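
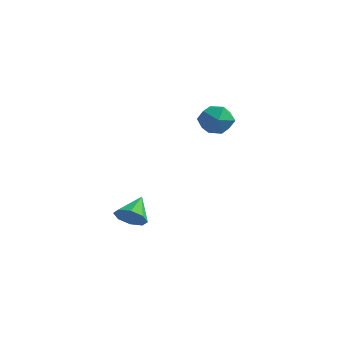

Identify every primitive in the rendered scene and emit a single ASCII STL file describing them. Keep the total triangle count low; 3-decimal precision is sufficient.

solid 
facet normal -0.098 0.953 -0.287
outer loop
vertex 0.07 4.301 1.557
vertex -0.777 4.317 1.9
vertex -0.066 4.549 2.427
endloop
endfacet
facet normal 0.583 0.801 -0.137
outer loop
vertex 0.07 4.301 1.557
vertex -0.066 4.549 2.427
vertex 0.635 4.002 2.212
endloop
endfacet
facet normal 0.787 0.262 -0.559
outer loop
vertex 0.07 4.301 1.557
vertex 0.635 4.002 2.212
vertex 0.357 3.432 1.553
endloop
endfacet
facet normal 0.232 0.081 -0.969
outer loop
vertex 0.07 4.301 1.557
vertex 0.357 3.432 1.553
vertex -0.516 3.627 1.36
endloop
endfacet
facet normal -0.315 0.508 -0.802
outer loop
vertex 0.07 4.301 1.557
vertex -0.516 3.627 1.36
vertex -0.777 4.317 1.9
endloop
endfacet
facet normal 0.614 0.575 0.540
outer loop
vertex 0.635 4.002 2.212
vertex -0.066 4.549 2.427
vertex 0.136 3.833 2.96
endloop
endfacet
facet normal -0.488 0.821 0.296
outer loop
vertex -0.066 4.549 2.427
vertex -0.777 4.317 1.9
vertex -0.737 4.028 2.767
endloop
endfacet
facet normal -0.838 0.102 -0.536
outer loop
vertex -0.777 4.317 1.9
vertex -0.516 3.627 1.36
vertex -1.015 3.458 2.108
endloop
endfacet
facet normal 0.047 -0.588 -0.808
outer loop
vertex -0.516 3.627 1.36
vertex 0.357 3.432 1.553
vertex -0.314 2.911 1.893
endloop
endfacet
facet normal 0.944 -0.296 -0.142
outer loop
vertex 0.357 3.432 1.553
vertex 0.635 4.002 2.212
vertex 0.397 3.143 2.42
endloop
endfacet
facet normal -0.232 -0.081 0.969
outer loop
vertex -0.45 3.159 2.763
vertex 0.136 3.833 2.96
vertex -0.737 4.028 2.767
endloop
endfacet
facet normal -0.787 -0.262 0.559
outer loop
vertex -0.45 3.159 2.763
vertex -0.737 4.028 2.767
vertex -1.015 3.458 2.108
endloop
endfacet
facet normal -0.583 -0.801 0.137
outer loop
vertex -0.45 3.159 2.763
vertex -1.015 3.458 2.108
vertex -0.314 2.911 1.893
endloop
endfacet
facet normal 0.098 -0.953 0.287
outer loop
vertex -0.45 3.159 2.763
vertex -0.314 2.911 1.893
vertex 0.397 3.143 2.42
endloop
endfacet
facet normal 0.315 -0.508 0.802
outer loop
vertex -0.45 3.159 2.763
vertex 0.397 3.143 2.42
vertex 0.136 3.833 2.96
endloop
endfacet
facet normal -0.047 0.588 0.808
outer loop
vertex -0.737 4.028 2.767
vertex 0.136 3.833 2.96
vertex -0.066 4.549 2.427
endloop
endfacet
facet normal -0.944 0.296 0.142
outer loop
vertex -1.015 3.458 2.108
vertex -0.737 4.028 2.767
vertex -0.777 4.317 1.9
endloop
endfacet
facet normal -0.614 -0.575 -0.540
outer loop
vertex -0.314 2.911 1.893
vertex -1.015 3.458 2.108
vertex -0.516 3.627 1.36
endloop
endfacet
facet normal 0.488 -0.821 -0.296
outer loop
vertex 0.397 3.143 2.42
vertex -0.314 2.911 1.893
vertex 0.357 3.432 1.553
endloop
endfacet
facet normal 0.838 -0.102 0.536
outer loop
vertex 0.136 3.833 2.96
vertex 0.397 3.143 2.42
vertex 0.635 4.002 2.212
endloop
endfacet
facet normal 0.198 -0.784 -0.588
outer loop
vertex -2.29 1.323 -3.366
vertex -3.03 1.363 -3.668
vertex -2.322 1.685 -3.859
endloop
endfacet
facet normal 0.777 0.530 0.339
outer loop
vertex -2.29 1.323 -3.366
vertex -2.322 1.685 -3.859
vertex -3.31 2.477 -2.832
endloop
endfacet
facet normal 0.197 -0.783 -0.589
outer loop
vertex -2.322 1.685 -3.859
vertex -3.03 1.363 -3.668
vertex -2.769 1.859 -4.24
endloop
endfacet
facet normal 0.490 0.852 -0.186
outer loop
vertex -2.322 1.685 -3.859
vertex -2.769 1.859 -4.24
vertex -3.31 2.477 -2.832
endloop
endfacet
facet normal 0.198 -0.783 -0.589
outer loop
vertex -2.769 1.859 -4.24
vertex -3.03 1.363 -3.668
vertex -3.369 1.742 -4.286
endloop
endfacet
facet normal -0.139 0.886 -0.442
outer loop
vertex -2.769 1.859 -4.24
vertex -3.369 1.742 -4.286
vertex -3.31 2.477 -2.832
endloop
endfacet
facet normal 0.198 -0.783 -0.589
outer loop
vertex -3.369 1.742 -4.286
vertex -3.03 1.363 -3.668
vertex -3.769 1.403 -3.97
endloop
endfacet
facet normal -0.740 0.612 -0.279
outer loop
vertex -3.369 1.742 -4.286
vertex -3.769 1.403 -3.97
vertex -3.31 2.477 -2.832
endloop
endfacet
facet normal 0.198 -0.785 -0.587
outer loop
vertex -3.769 1.403 -3.97
vertex -3.03 1.363 -3.668
vertex -3.737 1.042 -3.477
endloop
endfacet
facet normal -0.960 0.194 0.204
outer loop
vertex -3.769 1.403 -3.97
vertex -3.737 1.042 -3.477
vertex -3.31 2.477 -2.832
endloop
endfacet
facet normal 0.197 -0.784 -0.589
outer loop
vertex -3.737 1.042 -3.477
vertex -3.03 1.363 -3.668
vertex -3.29 0.868 -3.096
endloop
endfacet
facet normal -0.672 -0.128 0.730
outer loop
vertex -3.737 1.042 -3.477
vertex -3.29 0.868 -3.096
vertex -3.31 2.477 -2.832
endloop
endfacet
facet normal 0.198 -0.784 -0.588
outer loop
vertex -3.29 0.868 -3.096
vertex -3.03 1.363 -3.668
vertex -2.69 0.985 -3.05
endloop
endfacet
facet normal -0.044 -0.162 0.986
outer loop
vertex -3.29 0.868 -3.096
vertex -2.69 0.985 -3.05
vertex -3.31 2.477 -2.832
endloop
endfacet
facet normal 0.198 -0.784 -0.588
outer loop
vertex -2.69 0.985 -3.05
vertex -3.03 1.363 -3.668
vertex -2.29 1.323 -3.366
endloop
endfacet
facet normal 0.557 0.111 0.823
outer loop
vertex -2.69 0.985 -3.05
vertex -2.29 1.323 -3.366
vertex -3.31 2.477 -2.832
endloop
endfacet

endsolid


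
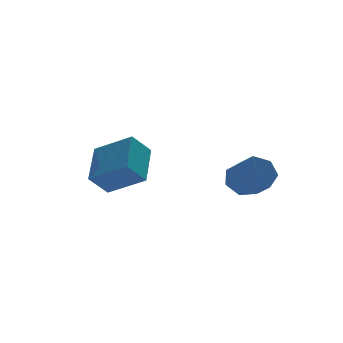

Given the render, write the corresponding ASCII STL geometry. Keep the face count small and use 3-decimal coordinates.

solid 
facet normal 0.011 0.838 -0.546
outer loop
vertex 3.355 -2.198 -1.462
vertex 3.027 -1.761 -0.798
vertex 3.853 -1.899 -0.993
endloop
endfacet
facet normal 0.745 -0.371 -0.555
outer loop
vertex 3.355 -2.198 -1.462
vertex 3.853 -1.899 -0.993
vertex 3.342 -3.296 -0.746
endloop
endfacet
facet normal 0.745 -0.371 -0.555
outer loop
vertex 3.342 -3.296 -0.746
vertex 3.853 -1.899 -0.993
vertex 3.84 -2.996 -0.278
endloop
endfacet
facet normal -0.009 -0.837 0.547
outer loop
vertex 3.342 -3.296 -0.746
vertex 3.84 -2.996 -0.278
vertex 3.013 -2.859 -0.082
endloop
endfacet
facet normal 0.011 0.838 -0.546
outer loop
vertex 3.853 -1.899 -0.993
vertex 3.027 -1.761 -0.798
vertex 3.728 -1.496 -0.377
endloop
endfacet
facet normal 0.986 0.083 0.146
outer loop
vertex 3.853 -1.899 -0.993
vertex 3.728 -1.496 -0.377
vertex 3.84 -2.996 -0.278
endloop
endfacet
facet normal 0.986 0.083 0.146
outer loop
vertex 3.84 -2.996 -0.278
vertex 3.728 -1.496 -0.377
vertex 3.715 -2.593 0.338
endloop
endfacet
facet normal -0.009 -0.838 0.546
outer loop
vertex 3.84 -2.996 -0.278
vertex 3.715 -2.593 0.338
vertex 3.013 -2.859 -0.082
endloop
endfacet
facet normal 0.011 0.838 -0.545
outer loop
vertex 3.728 -1.496 -0.377
vertex 3.027 -1.761 -0.798
vertex 3.075 -1.293 -0.078
endloop
endfacet
facet normal 0.484 0.474 0.736
outer loop
vertex 3.728 -1.496 -0.377
vertex 3.075 -1.293 -0.078
vertex 3.715 -2.593 0.338
endloop
endfacet
facet normal 0.484 0.474 0.736
outer loop
vertex 3.715 -2.593 0.338
vertex 3.075 -1.293 -0.078
vertex 3.062 -2.39 0.637
endloop
endfacet
facet normal -0.010 -0.837 0.547
outer loop
vertex 3.715 -2.593 0.338
vertex 3.062 -2.39 0.637
vertex 3.013 -2.859 -0.082
endloop
endfacet
facet normal 0.010 0.838 -0.545
outer loop
vertex 3.075 -1.293 -0.078
vertex 3.027 -1.761 -0.798
vertex 2.386 -1.443 -0.321
endloop
endfacet
facet normal -0.383 0.508 0.772
outer loop
vertex 3.075 -1.293 -0.078
vertex 2.386 -1.443 -0.321
vertex 3.062 -2.39 0.637
endloop
endfacet
facet normal -0.382 0.508 0.772
outer loop
vertex 3.062 -2.39 0.637
vertex 2.386 -1.443 -0.321
vertex 2.373 -2.54 0.395
endloop
endfacet
facet normal -0.010 -0.837 0.547
outer loop
vertex 3.062 -2.39 0.637
vertex 2.373 -2.54 0.395
vertex 3.013 -2.859 -0.082
endloop
endfacet
facet normal 0.010 0.838 -0.545
outer loop
vertex 2.386 -1.443 -0.321
vertex 3.027 -1.761 -0.798
vertex 2.179 -1.832 -0.923
endloop
endfacet
facet normal -0.961 0.160 0.227
outer loop
vertex 2.386 -1.443 -0.321
vertex 2.179 -1.832 -0.923
vertex 2.373 -2.54 0.395
endloop
endfacet
facet normal -0.960 0.161 0.228
outer loop
vertex 2.373 -2.54 0.395
vertex 2.179 -1.832 -0.923
vertex 2.165 -2.93 -0.207
endloop
endfacet
facet normal -0.010 -0.838 0.546
outer loop
vertex 2.373 -2.54 0.395
vertex 2.165 -2.93 -0.207
vertex 3.013 -2.859 -0.082
endloop
endfacet
facet normal 0.011 0.837 -0.547
outer loop
vertex 2.179 -1.832 -0.923
vertex 3.027 -1.761 -0.798
vertex 2.61 -2.169 -1.43
endloop
endfacet
facet normal -0.816 -0.308 -0.489
outer loop
vertex 2.179 -1.832 -0.923
vertex 2.61 -2.169 -1.43
vertex 2.165 -2.93 -0.207
endloop
endfacet
facet normal -0.816 -0.309 -0.489
outer loop
vertex 2.165 -2.93 -0.207
vertex 2.61 -2.169 -1.43
vertex 2.597 -3.266 -0.715
endloop
endfacet
facet normal -0.010 -0.838 0.546
outer loop
vertex 2.165 -2.93 -0.207
vertex 2.597 -3.266 -0.715
vertex 3.013 -2.859 -0.082
endloop
endfacet
facet normal 0.009 0.837 -0.547
outer loop
vertex 2.61 -2.169 -1.43
vertex 3.027 -1.761 -0.798
vertex 3.355 -2.198 -1.462
endloop
endfacet
facet normal -0.057 -0.545 -0.837
outer loop
vertex 2.61 -2.169 -1.43
vertex 3.355 -2.198 -1.462
vertex 2.597 -3.266 -0.715
endloop
endfacet
facet normal -0.057 -0.545 -0.837
outer loop
vertex 2.597 -3.266 -0.715
vertex 3.355 -2.198 -1.462
vertex 3.342 -3.296 -0.746
endloop
endfacet
facet normal -0.011 -0.838 0.546
outer loop
vertex 2.597 -3.266 -0.715
vertex 3.342 -3.296 -0.746
vertex 3.013 -2.859 -0.082
endloop
endfacet
facet normal -0.687 -0.090 0.721
outer loop
vertex -1.518 -0.864 0.252
vertex -0.668 0.633 1.25
vertex -2.617 0.356 -0.643
endloop
endfacet
facet normal -0.427 -0.753 -0.501
outer loop
vertex -1.772 0.467 -1.53
vertex -1.518 -0.864 0.252
vertex -2.617 0.356 -0.643
endloop
endfacet
facet normal -0.687 -0.090 0.721
outer loop
vertex -2.617 0.356 -0.643
vertex -0.668 0.633 1.25
vertex -1.767 1.853 0.355
endloop
endfacet
facet normal -0.588 0.653 -0.478
outer loop
vertex -1.767 1.853 0.355
vertex -1.772 0.467 -1.53
vertex -2.617 0.356 -0.643
endloop
endfacet
facet normal 0.588 -0.653 0.478
outer loop
vertex -1.518 -0.864 0.252
vertex 0.177 0.744 0.363
vertex -0.668 0.633 1.25
endloop
endfacet
facet normal -0.427 -0.753 -0.501
outer loop
vertex -0.673 -0.753 -0.635
vertex -1.518 -0.864 0.252
vertex -1.772 0.467 -1.53
endloop
endfacet
facet normal 0.588 -0.653 0.478
outer loop
vertex -0.673 -0.753 -0.635
vertex 0.177 0.744 0.363
vertex -1.518 -0.864 0.252
endloop
endfacet
facet normal 0.427 0.753 0.501
outer loop
vertex -0.668 0.633 1.25
vertex 0.177 0.744 0.363
vertex -1.767 1.853 0.355
endloop
endfacet
facet normal -0.588 0.653 -0.478
outer loop
vertex -0.922 1.964 -0.532
vertex -1.772 0.467 -1.53
vertex -1.767 1.853 0.355
endloop
endfacet
facet normal 0.427 0.753 0.501
outer loop
vertex -1.767 1.853 0.355
vertex 0.177 0.744 0.363
vertex -0.922 1.964 -0.532
endloop
endfacet
facet normal 0.687 0.090 -0.721
outer loop
vertex -0.922 1.964 -0.532
vertex -0.673 -0.753 -0.635
vertex -1.772 0.467 -1.53
endloop
endfacet
facet normal 0.687 0.090 -0.721
outer loop
vertex 0.177 0.744 0.363
vertex -0.673 -0.753 -0.635
vertex -0.922 1.964 -0.532
endloop
endfacet

endsolid


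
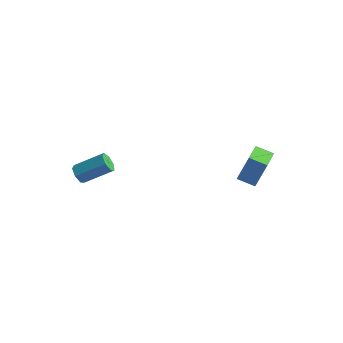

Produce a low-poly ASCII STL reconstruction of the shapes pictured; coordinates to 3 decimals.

solid 
facet normal -0.915 -0.247 0.318
outer loop
vertex 3.009 2.724 1.179
vertex 2.389 4.468 0.751
vertex 2.587 2.169 -0.469
endloop
endfacet
facet normal 0.327 -0.918 0.225
outer loop
vertex 3.631 2.452 -0.831
vertex 3.009 2.724 1.179
vertex 2.587 2.169 -0.469
endloop
endfacet
facet normal -0.916 -0.247 0.317
outer loop
vertex 2.587 2.169 -0.469
vertex 2.389 4.468 0.751
vertex 1.967 3.914 -0.898
endloop
endfacet
facet normal -0.235 -0.310 -0.921
outer loop
vertex 1.967 3.914 -0.898
vertex 3.631 2.452 -0.831
vertex 2.587 2.169 -0.469
endloop
endfacet
facet normal 0.235 0.310 0.921
outer loop
vertex 3.009 2.724 1.179
vertex 3.433 4.751 0.389
vertex 2.389 4.468 0.751
endloop
endfacet
facet normal 0.326 -0.918 0.225
outer loop
vertex 4.053 3.006 0.818
vertex 3.009 2.724 1.179
vertex 3.631 2.452 -0.831
endloop
endfacet
facet normal 0.235 0.310 0.921
outer loop
vertex 4.053 3.006 0.818
vertex 3.433 4.751 0.389
vertex 3.009 2.724 1.179
endloop
endfacet
facet normal -0.327 0.918 -0.225
outer loop
vertex 2.389 4.468 0.751
vertex 3.433 4.751 0.389
vertex 1.967 3.914 -0.898
endloop
endfacet
facet normal -0.235 -0.310 -0.921
outer loop
vertex 3.011 4.196 -1.259
vertex 3.631 2.452 -0.831
vertex 1.967 3.914 -0.898
endloop
endfacet
facet normal -0.326 0.918 -0.226
outer loop
vertex 1.967 3.914 -0.898
vertex 3.433 4.751 0.389
vertex 3.011 4.196 -1.259
endloop
endfacet
facet normal 0.915 0.248 -0.317
outer loop
vertex 3.011 4.196 -1.259
vertex 4.053 3.006 0.818
vertex 3.631 2.452 -0.831
endloop
endfacet
facet normal 0.915 0.247 -0.318
outer loop
vertex 3.433 4.751 0.389
vertex 4.053 3.006 0.818
vertex 3.011 4.196 -1.259
endloop
endfacet
facet normal -0.686 -0.526 -0.502
outer loop
vertex -3.348 -4.514 1.099
vertex -3.811 -4.078 1.275
vertex -3.424 -4.073 0.741
endloop
endfacet
facet normal 0.716 -0.362 -0.597
outer loop
vertex -3.348 -4.514 1.099
vertex -3.424 -4.073 0.741
vertex -2.025 -3.497 2.069
endloop
endfacet
facet normal 0.716 -0.362 -0.597
outer loop
vertex -2.025 -3.497 2.069
vertex -3.424 -4.073 0.741
vertex -2.101 -3.057 1.711
endloop
endfacet
facet normal 0.685 0.527 0.503
outer loop
vertex -2.025 -3.497 2.069
vertex -2.101 -3.057 1.711
vertex -2.489 -3.062 2.245
endloop
endfacet
facet normal -0.686 -0.527 -0.502
outer loop
vertex -3.424 -4.073 0.741
vertex -3.811 -4.078 1.275
vertex -3.792 -3.636 0.785
endloop
endfacet
facet normal 0.343 0.375 -0.861
outer loop
vertex -3.424 -4.073 0.741
vertex -3.792 -3.636 0.785
vertex -2.101 -3.057 1.711
endloop
endfacet
facet normal 0.343 0.375 -0.861
outer loop
vertex -2.101 -3.057 1.711
vertex -3.792 -3.636 0.785
vertex -2.469 -2.62 1.755
endloop
endfacet
facet normal 0.685 0.527 0.503
outer loop
vertex -2.101 -3.057 1.711
vertex -2.469 -2.62 1.755
vertex -2.489 -3.062 2.245
endloop
endfacet
facet normal -0.686 -0.527 -0.502
outer loop
vertex -3.792 -3.636 0.785
vertex -3.811 -4.078 1.275
vertex -4.174 -3.532 1.198
endloop
endfacet
facet normal -0.289 0.831 -0.476
outer loop
vertex -3.792 -3.636 0.785
vertex -4.174 -3.532 1.198
vertex -2.469 -2.62 1.755
endloop
endfacet
facet normal -0.288 0.830 -0.477
outer loop
vertex -2.469 -2.62 1.755
vertex -4.174 -3.532 1.198
vertex -2.852 -2.516 2.168
endloop
endfacet
facet normal 0.685 0.527 0.503
outer loop
vertex -2.469 -2.62 1.755
vertex -2.852 -2.516 2.168
vertex -2.489 -3.062 2.245
endloop
endfacet
facet normal -0.685 -0.527 -0.503
outer loop
vertex -4.174 -3.532 1.198
vertex -3.811 -4.078 1.275
vertex -4.284 -3.839 1.669
endloop
endfacet
facet normal -0.703 0.660 0.266
outer loop
vertex -4.174 -3.532 1.198
vertex -4.284 -3.839 1.669
vertex -2.852 -2.516 2.168
endloop
endfacet
facet normal -0.703 0.660 0.267
outer loop
vertex -2.852 -2.516 2.168
vertex -4.284 -3.839 1.669
vertex -2.961 -2.823 2.639
endloop
endfacet
facet normal 0.686 0.527 0.502
outer loop
vertex -2.852 -2.516 2.168
vertex -2.961 -2.823 2.639
vertex -2.489 -3.062 2.245
endloop
endfacet
facet normal -0.685 -0.526 -0.504
outer loop
vertex -4.284 -3.839 1.669
vertex -3.811 -4.078 1.275
vertex -4.038 -4.326 1.843
endloop
endfacet
facet normal -0.587 -0.008 0.809
outer loop
vertex -4.284 -3.839 1.669
vertex -4.038 -4.326 1.843
vertex -2.961 -2.823 2.639
endloop
endfacet
facet normal -0.587 -0.008 0.809
outer loop
vertex -2.961 -2.823 2.639
vertex -4.038 -4.326 1.843
vertex -2.715 -3.31 2.813
endloop
endfacet
facet normal 0.686 0.526 0.503
outer loop
vertex -2.961 -2.823 2.639
vertex -2.715 -3.31 2.813
vertex -2.489 -3.062 2.245
endloop
endfacet
facet normal -0.685 -0.526 -0.504
outer loop
vertex -4.038 -4.326 1.843
vertex -3.811 -4.078 1.275
vertex -3.621 -4.626 1.589
endloop
endfacet
facet normal -0.030 -0.670 0.742
outer loop
vertex -4.038 -4.326 1.843
vertex -3.621 -4.626 1.589
vertex -2.715 -3.31 2.813
endloop
endfacet
facet normal -0.031 -0.669 0.742
outer loop
vertex -2.715 -3.31 2.813
vertex -3.621 -4.626 1.589
vertex -2.298 -3.61 2.56
endloop
endfacet
facet normal 0.685 0.528 0.503
outer loop
vertex -2.715 -3.31 2.813
vertex -2.298 -3.61 2.56
vertex -2.489 -3.062 2.245
endloop
endfacet
facet normal -0.686 -0.526 -0.503
outer loop
vertex -3.621 -4.626 1.589
vertex -3.811 -4.078 1.275
vertex -3.348 -4.514 1.099
endloop
endfacet
facet normal 0.549 -0.827 0.117
outer loop
vertex -3.621 -4.626 1.589
vertex -3.348 -4.514 1.099
vertex -2.298 -3.61 2.56
endloop
endfacet
facet normal 0.551 -0.827 0.116
outer loop
vertex -2.298 -3.61 2.56
vertex -3.348 -4.514 1.099
vertex -2.025 -3.497 2.069
endloop
endfacet
facet normal 0.685 0.528 0.502
outer loop
vertex -2.298 -3.61 2.56
vertex -2.025 -3.497 2.069
vertex -2.489 -3.062 2.245
endloop
endfacet

endsolid


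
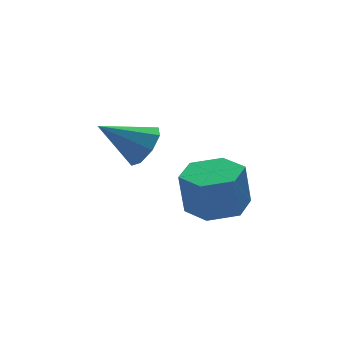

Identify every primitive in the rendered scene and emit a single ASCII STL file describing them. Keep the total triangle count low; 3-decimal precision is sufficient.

solid 
facet normal 0.125 -0.021 -0.992
outer loop
vertex 0.776 1.569 -3.583
vertex 0.039 0.783 -3.659
vertex -0.267 1.817 -3.72
endloop
endfacet
facet normal 0.230 0.973 0.008
outer loop
vertex 0.776 1.569 -3.583
vertex -0.267 1.817 -3.72
vertex 0.577 1.603 -2.006
endloop
endfacet
facet normal 0.231 0.973 0.008
outer loop
vertex 0.577 1.603 -2.006
vertex -0.267 1.817 -3.72
vertex -0.465 1.851 -2.142
endloop
endfacet
facet normal -0.124 0.022 0.992
outer loop
vertex 0.577 1.603 -2.006
vertex -0.465 1.851 -2.142
vertex -0.159 0.817 -2.081
endloop
endfacet
facet normal 0.124 -0.022 -0.992
outer loop
vertex -0.267 1.817 -3.72
vertex 0.039 0.783 -3.659
vertex -1.003 1.031 -3.795
endloop
endfacet
facet normal -0.721 0.685 -0.105
outer loop
vertex -0.267 1.817 -3.72
vertex -1.003 1.031 -3.795
vertex -0.465 1.851 -2.142
endloop
endfacet
facet normal -0.721 0.685 -0.105
outer loop
vertex -0.465 1.851 -2.142
vertex -1.003 1.031 -3.795
vertex -1.201 1.065 -2.218
endloop
endfacet
facet normal -0.125 0.021 0.992
outer loop
vertex -0.465 1.851 -2.142
vertex -1.201 1.065 -2.218
vertex -0.159 0.817 -2.081
endloop
endfacet
facet normal 0.124 -0.022 -0.992
outer loop
vertex -1.003 1.031 -3.795
vertex 0.039 0.783 -3.659
vertex -0.697 -0.003 -3.734
endloop
endfacet
facet normal -0.951 -0.288 -0.113
outer loop
vertex -1.003 1.031 -3.795
vertex -0.697 -0.003 -3.734
vertex -1.201 1.065 -2.218
endloop
endfacet
facet normal -0.951 -0.287 -0.114
outer loop
vertex -1.201 1.065 -2.218
vertex -0.697 -0.003 -3.734
vertex -0.896 0.031 -2.157
endloop
endfacet
facet normal -0.125 0.022 0.992
outer loop
vertex -1.201 1.065 -2.218
vertex -0.896 0.031 -2.157
vertex -0.159 0.817 -2.081
endloop
endfacet
facet normal 0.124 -0.022 -0.992
outer loop
vertex -0.697 -0.003 -3.734
vertex 0.039 0.783 -3.659
vertex 0.345 -0.251 -3.598
endloop
endfacet
facet normal -0.231 -0.973 -0.008
outer loop
vertex -0.697 -0.003 -3.734
vertex 0.345 -0.251 -3.598
vertex -0.896 0.031 -2.157
endloop
endfacet
facet normal -0.230 -0.973 -0.008
outer loop
vertex -0.896 0.031 -2.157
vertex 0.345 -0.251 -3.598
vertex 0.147 -0.217 -2.02
endloop
endfacet
facet normal -0.125 0.021 0.992
outer loop
vertex -0.896 0.031 -2.157
vertex 0.147 -0.217 -2.02
vertex -0.159 0.817 -2.081
endloop
endfacet
facet normal 0.125 -0.021 -0.992
outer loop
vertex 0.345 -0.251 -3.598
vertex 0.039 0.783 -3.659
vertex 1.081 0.535 -3.522
endloop
endfacet
facet normal 0.721 -0.685 0.105
outer loop
vertex 0.345 -0.251 -3.598
vertex 1.081 0.535 -3.522
vertex 0.147 -0.217 -2.02
endloop
endfacet
facet normal 0.721 -0.685 0.105
outer loop
vertex 0.147 -0.217 -2.02
vertex 1.081 0.535 -3.522
vertex 0.883 0.569 -1.945
endloop
endfacet
facet normal -0.124 0.022 0.992
outer loop
vertex 0.147 -0.217 -2.02
vertex 0.883 0.569 -1.945
vertex -0.159 0.817 -2.081
endloop
endfacet
facet normal 0.125 -0.022 -0.992
outer loop
vertex 1.081 0.535 -3.522
vertex 0.039 0.783 -3.659
vertex 0.776 1.569 -3.583
endloop
endfacet
facet normal 0.951 0.287 0.113
outer loop
vertex 1.081 0.535 -3.522
vertex 0.776 1.569 -3.583
vertex 0.883 0.569 -1.945
endloop
endfacet
facet normal 0.951 0.288 0.114
outer loop
vertex 0.883 0.569 -1.945
vertex 0.776 1.569 -3.583
vertex 0.577 1.603 -2.006
endloop
endfacet
facet normal -0.124 0.022 0.992
outer loop
vertex 0.883 0.569 -1.945
vertex 0.577 1.603 -2.006
vertex -0.159 0.817 -2.081
endloop
endfacet
facet normal 0.790 -0.259 -0.556
outer loop
vertex -2.459 -0.475 0.69
vertex -2.759 -0.03 0.057
vertex -2.256 0.127 0.698
endloop
endfacet
facet normal 0.153 -0.065 0.986
outer loop
vertex -2.459 -0.475 0.69
vertex -2.256 0.127 0.698
vertex -4.101 0.41 1.003
endloop
endfacet
facet normal 0.790 -0.259 -0.556
outer loop
vertex -2.256 0.127 0.698
vertex -2.759 -0.03 0.057
vertex -2.347 0.637 0.331
endloop
endfacet
facet normal 0.219 0.595 0.773
outer loop
vertex -2.256 0.127 0.698
vertex -2.347 0.637 0.331
vertex -4.101 0.41 1.003
endloop
endfacet
facet normal 0.789 -0.258 -0.557
outer loop
vertex -2.347 0.637 0.331
vertex -2.759 -0.03 0.057
vertex -2.68 0.757 -0.196
endloop
endfacet
facet normal -0.033 0.970 0.242
outer loop
vertex -2.347 0.637 0.331
vertex -2.68 0.757 -0.196
vertex -4.101 0.41 1.003
endloop
endfacet
facet normal 0.790 -0.258 -0.556
outer loop
vertex -2.68 0.757 -0.196
vertex -2.759 -0.03 0.057
vertex -3.059 0.416 -0.576
endloop
endfacet
facet normal -0.456 0.839 -0.298
outer loop
vertex -2.68 0.757 -0.196
vertex -3.059 0.416 -0.576
vertex -4.101 0.41 1.003
endloop
endfacet
facet normal 0.789 -0.259 -0.557
outer loop
vertex -3.059 0.416 -0.576
vertex -2.759 -0.03 0.057
vertex -3.262 -0.186 -0.584
endloop
endfacet
facet normal -0.802 0.278 -0.528
outer loop
vertex -3.059 0.416 -0.576
vertex -3.262 -0.186 -0.584
vertex -4.101 0.41 1.003
endloop
endfacet
facet normal 0.790 -0.258 -0.557
outer loop
vertex -3.262 -0.186 -0.584
vertex -2.759 -0.03 0.057
vertex -3.17 -0.696 -0.217
endloop
endfacet
facet normal -0.868 -0.383 -0.315
outer loop
vertex -3.262 -0.186 -0.584
vertex -3.17 -0.696 -0.217
vertex -4.101 0.41 1.003
endloop
endfacet
facet normal 0.790 -0.258 -0.557
outer loop
vertex -3.17 -0.696 -0.217
vertex -2.759 -0.03 0.057
vertex -2.837 -0.816 0.311
endloop
endfacet
facet normal -0.616 -0.757 0.216
outer loop
vertex -3.17 -0.696 -0.217
vertex -2.837 -0.816 0.311
vertex -4.101 0.41 1.003
endloop
endfacet
facet normal 0.790 -0.258 -0.556
outer loop
vertex -2.837 -0.816 0.311
vertex -2.759 -0.03 0.057
vertex -2.459 -0.475 0.69
endloop
endfacet
facet normal -0.193 -0.626 0.756
outer loop
vertex -2.837 -0.816 0.311
vertex -2.459 -0.475 0.69
vertex -4.101 0.41 1.003
endloop
endfacet

endsolid


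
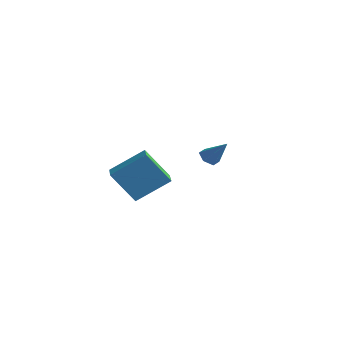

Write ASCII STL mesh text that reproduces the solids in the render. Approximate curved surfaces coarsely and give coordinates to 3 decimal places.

solid 
facet normal -0.718 0.679 -0.150
outer loop
vertex -5.039 -1.401 -3.573
vertex -3.957 0.019 -2.322
vertex -4.011 -0.688 -5.272
endloop
endfacet
facet normal -0.496 -0.652 -0.574
outer loop
vertex -2.983 -1.659 -5.058
vertex -5.039 -1.401 -3.573
vertex -4.011 -0.688 -5.272
endloop
endfacet
facet normal -0.719 0.679 -0.150
outer loop
vertex -4.011 -0.688 -5.272
vertex -3.957 0.019 -2.322
vertex -2.929 0.733 -4.021
endloop
endfacet
facet normal 0.487 0.338 -0.805
outer loop
vertex -2.929 0.733 -4.021
vertex -2.983 -1.659 -5.058
vertex -4.011 -0.688 -5.272
endloop
endfacet
facet normal -0.487 -0.338 0.805
outer loop
vertex -5.039 -1.401 -3.573
vertex -2.929 -0.952 -2.108
vertex -3.957 0.019 -2.322
endloop
endfacet
facet normal -0.496 -0.651 -0.574
outer loop
vertex -4.011 -2.373 -3.359
vertex -5.039 -1.401 -3.573
vertex -2.983 -1.659 -5.058
endloop
endfacet
facet normal -0.487 -0.338 0.805
outer loop
vertex -4.011 -2.373 -3.359
vertex -2.929 -0.952 -2.108
vertex -5.039 -1.401 -3.573
endloop
endfacet
facet normal 0.496 0.652 0.574
outer loop
vertex -3.957 0.019 -2.322
vertex -2.929 -0.952 -2.108
vertex -2.929 0.733 -4.021
endloop
endfacet
facet normal 0.487 0.338 -0.805
outer loop
vertex -1.901 -0.239 -3.807
vertex -2.983 -1.659 -5.058
vertex -2.929 0.733 -4.021
endloop
endfacet
facet normal 0.496 0.651 0.574
outer loop
vertex -2.929 0.733 -4.021
vertex -2.929 -0.952 -2.108
vertex -1.901 -0.239 -3.807
endloop
endfacet
facet normal 0.719 -0.679 0.149
outer loop
vertex -1.901 -0.239 -3.807
vertex -4.011 -2.373 -3.359
vertex -2.983 -1.659 -5.058
endloop
endfacet
facet normal 0.719 -0.679 0.150
outer loop
vertex -2.929 -0.952 -2.108
vertex -4.011 -2.373 -3.359
vertex -1.901 -0.239 -3.807
endloop
endfacet
facet normal -0.667 -0.114 -0.737
outer loop
vertex 2.394 -1.553 -0.904
vertex 2.107 -1.942 -0.584
vertex 1.971 -1.38 -0.548
endloop
endfacet
facet normal 0.360 0.933 -0.025
outer loop
vertex 2.394 -1.553 -0.904
vertex 1.971 -1.38 -0.548
vertex 3.073 -1.778 0.484
endloop
endfacet
facet normal -0.666 -0.114 -0.738
outer loop
vertex 1.971 -1.38 -0.548
vertex 2.107 -1.942 -0.584
vertex 1.683 -1.769 -0.228
endloop
endfacet
facet normal -0.308 0.730 0.610
outer loop
vertex 1.971 -1.38 -0.548
vertex 1.683 -1.769 -0.228
vertex 3.073 -1.778 0.484
endloop
endfacet
facet normal -0.666 -0.115 -0.737
outer loop
vertex 1.683 -1.769 -0.228
vertex 2.107 -1.942 -0.584
vertex 1.82 -2.332 -0.264
endloop
endfacet
facet normal -0.450 -0.166 0.877
outer loop
vertex 1.683 -1.769 -0.228
vertex 1.82 -2.332 -0.264
vertex 3.073 -1.778 0.484
endloop
endfacet
facet normal -0.667 -0.113 -0.736
outer loop
vertex 1.82 -2.332 -0.264
vertex 2.107 -1.942 -0.584
vertex 2.243 -2.505 -0.621
endloop
endfacet
facet normal 0.077 -0.858 0.507
outer loop
vertex 1.82 -2.332 -0.264
vertex 2.243 -2.505 -0.621
vertex 3.073 -1.778 0.484
endloop
endfacet
facet normal -0.668 -0.113 -0.736
outer loop
vertex 2.243 -2.505 -0.621
vertex 2.107 -1.942 -0.584
vertex 2.53 -2.116 -0.941
endloop
endfacet
facet normal 0.745 -0.655 -0.128
outer loop
vertex 2.243 -2.505 -0.621
vertex 2.53 -2.116 -0.941
vertex 3.073 -1.778 0.484
endloop
endfacet
facet normal -0.668 -0.113 -0.736
outer loop
vertex 2.53 -2.116 -0.941
vertex 2.107 -1.942 -0.584
vertex 2.394 -1.553 -0.904
endloop
endfacet
facet normal 0.887 0.240 -0.395
outer loop
vertex 2.53 -2.116 -0.941
vertex 2.394 -1.553 -0.904
vertex 3.073 -1.778 0.484
endloop
endfacet

endsolid


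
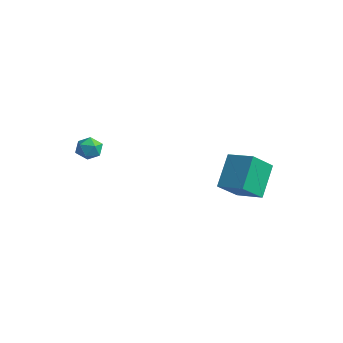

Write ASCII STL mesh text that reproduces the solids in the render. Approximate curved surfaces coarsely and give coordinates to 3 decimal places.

solid 
facet normal -0.950 -0.237 -0.204
outer loop
vertex 2.016 3.14 -0.839
vertex 1.912 4.513 -1.951
vertex 2.655 1.924 -2.4
endloop
endfacet
facet normal 0.059 -0.776 0.628
outer loop
vertex 4.108 2.287 -2.089
vertex 2.016 3.14 -0.839
vertex 2.655 1.924 -2.4
endloop
endfacet
facet normal -0.950 -0.237 -0.203
outer loop
vertex 2.655 1.924 -2.4
vertex 1.912 4.513 -1.951
vertex 2.55 3.296 -3.513
endloop
endfacet
facet normal 0.307 -0.585 -0.750
outer loop
vertex 2.55 3.296 -3.513
vertex 4.108 2.287 -2.089
vertex 2.655 1.924 -2.4
endloop
endfacet
facet normal -0.307 0.585 0.751
outer loop
vertex 2.016 3.14 -0.839
vertex 3.365 4.876 -1.64
vertex 1.912 4.513 -1.951
endloop
endfacet
facet normal 0.059 -0.776 0.628
outer loop
vertex 3.47 3.504 -0.527
vertex 2.016 3.14 -0.839
vertex 4.108 2.287 -2.089
endloop
endfacet
facet normal -0.308 0.585 0.750
outer loop
vertex 3.47 3.504 -0.527
vertex 3.365 4.876 -1.64
vertex 2.016 3.14 -0.839
endloop
endfacet
facet normal -0.059 0.776 -0.628
outer loop
vertex 1.912 4.513 -1.951
vertex 3.365 4.876 -1.64
vertex 2.55 3.296 -3.513
endloop
endfacet
facet normal 0.307 -0.585 -0.751
outer loop
vertex 4.004 3.66 -3.201
vertex 4.108 2.287 -2.089
vertex 2.55 3.296 -3.513
endloop
endfacet
facet normal -0.059 0.776 -0.628
outer loop
vertex 2.55 3.296 -3.513
vertex 3.365 4.876 -1.64
vertex 4.004 3.66 -3.201
endloop
endfacet
facet normal 0.950 0.237 0.204
outer loop
vertex 4.004 3.66 -3.201
vertex 3.47 3.504 -0.527
vertex 4.108 2.287 -2.089
endloop
endfacet
facet normal 0.950 0.238 0.204
outer loop
vertex 3.365 4.876 -1.64
vertex 3.47 3.504 -0.527
vertex 4.004 3.66 -3.201
endloop
endfacet
facet normal 0.495 0.398 0.773
outer loop
vertex -3.2 -0.562 -0.966
vertex -3.567 -1.036 -0.487
vertex -2.901 -1.25 -0.803
endloop
endfacet
facet normal 0.887 0.427 0.177
outer loop
vertex -3.2 -0.562 -0.966
vertex -2.901 -1.25 -0.803
vertex -2.885 -0.985 -1.523
endloop
endfacet
facet normal 0.519 0.796 -0.311
outer loop
vertex -3.2 -0.562 -0.966
vertex -2.885 -0.985 -1.523
vertex -3.541 -0.608 -1.652
endloop
endfacet
facet normal -0.099 0.995 -0.017
outer loop
vertex -3.2 -0.562 -0.966
vertex -3.541 -0.608 -1.652
vertex -3.963 -0.639 -1.011
endloop
endfacet
facet normal -0.114 0.748 0.653
outer loop
vertex -3.2 -0.562 -0.966
vertex -3.963 -0.639 -1.011
vertex -3.567 -1.036 -0.487
endloop
endfacet
facet normal 0.969 -0.238 -0.066
outer loop
vertex -2.885 -0.985 -1.523
vertex -2.901 -1.25 -0.803
vertex -3.057 -1.721 -1.389
endloop
endfacet
facet normal 0.334 -0.286 0.898
outer loop
vertex -2.901 -1.25 -0.803
vertex -3.567 -1.036 -0.487
vertex -3.479 -1.752 -0.748
endloop
endfacet
facet normal -0.651 0.281 0.705
outer loop
vertex -3.567 -1.036 -0.487
vertex -3.963 -0.639 -1.011
vertex -4.135 -1.375 -0.877
endloop
endfacet
facet normal -0.627 0.680 -0.380
outer loop
vertex -3.963 -0.639 -1.011
vertex -3.541 -0.608 -1.652
vertex -4.119 -1.11 -1.597
endloop
endfacet
facet normal 0.374 0.358 -0.856
outer loop
vertex -3.541 -0.608 -1.652
vertex -2.885 -0.985 -1.523
vertex -3.453 -1.324 -1.913
endloop
endfacet
facet normal 0.099 -0.995 0.017
outer loop
vertex -3.82 -1.798 -1.434
vertex -3.057 -1.721 -1.389
vertex -3.479 -1.752 -0.748
endloop
endfacet
facet normal -0.519 -0.796 0.311
outer loop
vertex -3.82 -1.798 -1.434
vertex -3.479 -1.752 -0.748
vertex -4.135 -1.375 -0.877
endloop
endfacet
facet normal -0.887 -0.427 -0.177
outer loop
vertex -3.82 -1.798 -1.434
vertex -4.135 -1.375 -0.877
vertex -4.119 -1.11 -1.597
endloop
endfacet
facet normal -0.495 -0.398 -0.773
outer loop
vertex -3.82 -1.798 -1.434
vertex -4.119 -1.11 -1.597
vertex -3.453 -1.324 -1.913
endloop
endfacet
facet normal 0.114 -0.748 -0.653
outer loop
vertex -3.82 -1.798 -1.434
vertex -3.453 -1.324 -1.913
vertex -3.057 -1.721 -1.389
endloop
endfacet
facet normal 0.627 -0.680 0.380
outer loop
vertex -3.479 -1.752 -0.748
vertex -3.057 -1.721 -1.389
vertex -2.901 -1.25 -0.803
endloop
endfacet
facet normal -0.374 -0.358 0.856
outer loop
vertex -4.135 -1.375 -0.877
vertex -3.479 -1.752 -0.748
vertex -3.567 -1.036 -0.487
endloop
endfacet
facet normal -0.969 0.238 0.066
outer loop
vertex -4.119 -1.11 -1.597
vertex -4.135 -1.375 -0.877
vertex -3.963 -0.639 -1.011
endloop
endfacet
facet normal -0.334 0.286 -0.898
outer loop
vertex -3.453 -1.324 -1.913
vertex -4.119 -1.11 -1.597
vertex -3.541 -0.608 -1.652
endloop
endfacet
facet normal 0.651 -0.281 -0.705
outer loop
vertex -3.057 -1.721 -1.389
vertex -3.453 -1.324 -1.913
vertex -2.885 -0.985 -1.523
endloop
endfacet

endsolid


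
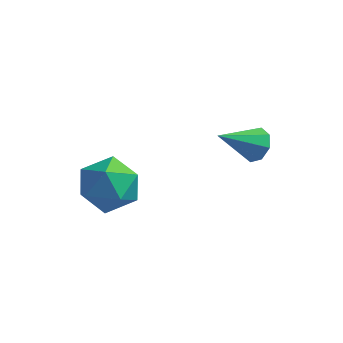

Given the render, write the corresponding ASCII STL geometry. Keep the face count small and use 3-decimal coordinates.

solid 
facet normal -0.982 0.174 -0.071
outer loop
vertex -3.089 -3.087 -0.317
vertex -3.22 -3.97 -0.661
vertex -3.261 -3.814 0.282
endloop
endfacet
facet normal -0.696 0.548 0.465
outer loop
vertex -3.089 -3.087 -0.317
vertex -3.261 -3.814 0.282
vertex -2.599 -3.16 0.502
endloop
endfacet
facet normal -0.182 0.964 0.195
outer loop
vertex -3.089 -3.087 -0.317
vertex -2.599 -3.16 0.502
vertex -2.148 -2.912 -0.305
endloop
endfacet
facet normal -0.151 0.847 -0.510
outer loop
vertex -3.089 -3.087 -0.317
vertex -2.148 -2.912 -0.305
vertex -2.532 -3.413 -1.024
endloop
endfacet
facet normal -0.646 0.358 -0.674
outer loop
vertex -3.089 -3.087 -0.317
vertex -2.532 -3.413 -1.024
vertex -3.22 -3.97 -0.661
endloop
endfacet
facet normal -0.391 0.088 0.916
outer loop
vertex -2.599 -3.16 0.502
vertex -3.261 -3.814 0.282
vertex -2.428 -4.087 0.664
endloop
endfacet
facet normal -0.855 -0.517 0.048
outer loop
vertex -3.261 -3.814 0.282
vertex -3.22 -3.97 -0.661
vertex -2.812 -4.588 -0.055
endloop
endfacet
facet normal -0.311 -0.219 -0.925
outer loop
vertex -3.22 -3.97 -0.661
vertex -2.532 -3.413 -1.024
vertex -2.361 -4.34 -0.862
endloop
endfacet
facet normal 0.489 0.571 -0.659
outer loop
vertex -2.532 -3.413 -1.024
vertex -2.148 -2.912 -0.305
vertex -1.699 -3.686 -0.642
endloop
endfacet
facet normal 0.439 0.760 0.479
outer loop
vertex -2.148 -2.912 -0.305
vertex -2.599 -3.16 0.502
vertex -1.74 -3.53 0.301
endloop
endfacet
facet normal 0.151 -0.847 0.510
outer loop
vertex -1.871 -4.413 -0.043
vertex -2.428 -4.087 0.664
vertex -2.812 -4.588 -0.055
endloop
endfacet
facet normal 0.182 -0.964 -0.195
outer loop
vertex -1.871 -4.413 -0.043
vertex -2.812 -4.588 -0.055
vertex -2.361 -4.34 -0.862
endloop
endfacet
facet normal 0.696 -0.548 -0.465
outer loop
vertex -1.871 -4.413 -0.043
vertex -2.361 -4.34 -0.862
vertex -1.699 -3.686 -0.642
endloop
endfacet
facet normal 0.982 -0.174 0.071
outer loop
vertex -1.871 -4.413 -0.043
vertex -1.699 -3.686 -0.642
vertex -1.74 -3.53 0.301
endloop
endfacet
facet normal 0.646 -0.358 0.674
outer loop
vertex -1.871 -4.413 -0.043
vertex -1.74 -3.53 0.301
vertex -2.428 -4.087 0.664
endloop
endfacet
facet normal -0.489 -0.571 0.659
outer loop
vertex -2.812 -4.588 -0.055
vertex -2.428 -4.087 0.664
vertex -3.261 -3.814 0.282
endloop
endfacet
facet normal -0.439 -0.760 -0.479
outer loop
vertex -2.361 -4.34 -0.862
vertex -2.812 -4.588 -0.055
vertex -3.22 -3.97 -0.661
endloop
endfacet
facet normal 0.391 -0.088 -0.916
outer loop
vertex -1.699 -3.686 -0.642
vertex -2.361 -4.34 -0.862
vertex -2.532 -3.413 -1.024
endloop
endfacet
facet normal 0.855 0.517 -0.048
outer loop
vertex -1.74 -3.53 0.301
vertex -1.699 -3.686 -0.642
vertex -2.148 -2.912 -0.305
endloop
endfacet
facet normal 0.311 0.219 0.925
outer loop
vertex -2.428 -4.087 0.664
vertex -1.74 -3.53 0.301
vertex -2.599 -3.16 0.502
endloop
endfacet
facet normal 0.582 0.580 -0.570
outer loop
vertex 1.026 -0.781 0.052
vertex 0.546 -0.525 -0.177
vertex 0.895 -0.419 0.287
endloop
endfacet
facet normal 0.502 -0.336 0.797
outer loop
vertex 1.026 -0.781 0.052
vertex 0.895 -0.419 0.287
vertex -0.286 -1.355 0.637
endloop
endfacet
facet normal 0.581 0.582 -0.570
outer loop
vertex 0.895 -0.419 0.287
vertex 0.546 -0.525 -0.177
vertex 0.559 -0.119 0.251
endloop
endfacet
facet normal 0.103 0.232 0.967
outer loop
vertex 0.895 -0.419 0.287
vertex 0.559 -0.119 0.251
vertex -0.286 -1.355 0.637
endloop
endfacet
facet normal 0.582 0.581 -0.569
outer loop
vertex 0.559 -0.119 0.251
vertex 0.546 -0.525 -0.177
vertex 0.216 -0.056 -0.036
endloop
endfacet
facet normal -0.478 0.543 0.691
outer loop
vertex 0.559 -0.119 0.251
vertex 0.216 -0.056 -0.036
vertex -0.286 -1.355 0.637
endloop
endfacet
facet normal 0.582 0.581 -0.569
outer loop
vertex 0.216 -0.056 -0.036
vertex 0.546 -0.525 -0.177
vertex 0.066 -0.268 -0.406
endloop
endfacet
facet normal -0.901 0.414 0.128
outer loop
vertex 0.216 -0.056 -0.036
vertex 0.066 -0.268 -0.406
vertex -0.286 -1.355 0.637
endloop
endfacet
facet normal 0.582 0.580 -0.569
outer loop
vertex 0.066 -0.268 -0.406
vertex 0.546 -0.525 -0.177
vertex 0.198 -0.631 -0.641
endloop
endfacet
facet normal -0.916 -0.079 -0.392
outer loop
vertex 0.066 -0.268 -0.406
vertex 0.198 -0.631 -0.641
vertex -0.286 -1.355 0.637
endloop
endfacet
facet normal 0.582 0.581 -0.569
outer loop
vertex 0.198 -0.631 -0.641
vertex 0.546 -0.525 -0.177
vertex 0.533 -0.931 -0.605
endloop
endfacet
facet normal -0.518 -0.645 -0.562
outer loop
vertex 0.198 -0.631 -0.641
vertex 0.533 -0.931 -0.605
vertex -0.286 -1.355 0.637
endloop
endfacet
facet normal 0.581 0.581 -0.569
outer loop
vertex 0.533 -0.931 -0.605
vertex 0.546 -0.525 -0.177
vertex 0.876 -0.993 -0.318
endloop
endfacet
facet normal 0.065 -0.957 -0.284
outer loop
vertex 0.533 -0.931 -0.605
vertex 0.876 -0.993 -0.318
vertex -0.286 -1.355 0.637
endloop
endfacet
facet normal 0.582 0.581 -0.569
outer loop
vertex 0.876 -0.993 -0.318
vertex 0.546 -0.525 -0.177
vertex 1.026 -0.781 0.052
endloop
endfacet
facet normal 0.486 -0.829 0.278
outer loop
vertex 0.876 -0.993 -0.318
vertex 1.026 -0.781 0.052
vertex -0.286 -1.355 0.637
endloop
endfacet

endsolid


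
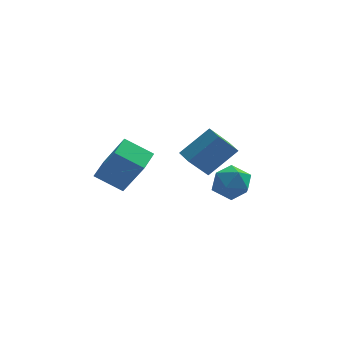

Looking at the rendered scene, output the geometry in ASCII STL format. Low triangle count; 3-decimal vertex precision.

solid 
facet normal -0.964 0.211 0.160
outer loop
vertex 0.645 1.622 -4.075
vertex 0.859 1.833 -3.067
vertex 0.907 2.598 -3.786
endloop
endfacet
facet normal -0.779 0.361 -0.513
outer loop
vertex 0.645 1.622 -4.075
vertex 0.907 2.598 -3.786
vertex 1.3 2.189 -4.671
endloop
endfacet
facet normal -0.532 -0.239 -0.812
outer loop
vertex 0.645 1.622 -4.075
vertex 1.3 2.189 -4.671
vertex 1.495 1.17 -4.499
endloop
endfacet
facet normal -0.565 -0.759 -0.324
outer loop
vertex 0.645 1.622 -4.075
vertex 1.495 1.17 -4.499
vertex 1.222 0.95 -3.508
endloop
endfacet
facet normal -0.832 -0.480 0.277
outer loop
vertex 0.645 1.622 -4.075
vertex 1.222 0.95 -3.508
vertex 0.859 1.833 -3.067
endloop
endfacet
facet normal -0.246 0.834 -0.494
outer loop
vertex 1.3 2.189 -4.671
vertex 0.907 2.598 -3.786
vertex 1.918 2.75 -4.032
endloop
endfacet
facet normal -0.545 0.592 0.594
outer loop
vertex 0.907 2.598 -3.786
vertex 0.859 1.833 -3.067
vertex 1.645 2.53 -3.041
endloop
endfacet
facet normal -0.331 -0.527 0.783
outer loop
vertex 0.859 1.833 -3.067
vertex 1.222 0.95 -3.508
vertex 1.84 1.511 -2.869
endloop
endfacet
facet normal 0.101 -0.977 -0.189
outer loop
vertex 1.222 0.95 -3.508
vertex 1.495 1.17 -4.499
vertex 2.233 1.102 -3.754
endloop
endfacet
facet normal 0.153 -0.136 -0.979
outer loop
vertex 1.495 1.17 -4.499
vertex 1.3 2.189 -4.671
vertex 2.281 1.867 -4.473
endloop
endfacet
facet normal 0.565 0.759 0.324
outer loop
vertex 2.495 2.078 -3.465
vertex 1.918 2.75 -4.032
vertex 1.645 2.53 -3.041
endloop
endfacet
facet normal 0.532 0.239 0.812
outer loop
vertex 2.495 2.078 -3.465
vertex 1.645 2.53 -3.041
vertex 1.84 1.511 -2.869
endloop
endfacet
facet normal 0.779 -0.361 0.513
outer loop
vertex 2.495 2.078 -3.465
vertex 1.84 1.511 -2.869
vertex 2.233 1.102 -3.754
endloop
endfacet
facet normal 0.964 -0.211 -0.160
outer loop
vertex 2.495 2.078 -3.465
vertex 2.233 1.102 -3.754
vertex 2.281 1.867 -4.473
endloop
endfacet
facet normal 0.832 0.480 -0.277
outer loop
vertex 2.495 2.078 -3.465
vertex 2.281 1.867 -4.473
vertex 1.918 2.75 -4.032
endloop
endfacet
facet normal -0.101 0.977 0.189
outer loop
vertex 1.645 2.53 -3.041
vertex 1.918 2.75 -4.032
vertex 0.907 2.598 -3.786
endloop
endfacet
facet normal -0.153 0.136 0.979
outer loop
vertex 1.84 1.511 -2.869
vertex 1.645 2.53 -3.041
vertex 0.859 1.833 -3.067
endloop
endfacet
facet normal 0.246 -0.834 0.494
outer loop
vertex 2.233 1.102 -3.754
vertex 1.84 1.511 -2.869
vertex 1.222 0.95 -3.508
endloop
endfacet
facet normal 0.545 -0.592 -0.594
outer loop
vertex 2.281 1.867 -4.473
vertex 2.233 1.102 -3.754
vertex 1.495 1.17 -4.499
endloop
endfacet
facet normal 0.331 0.527 -0.783
outer loop
vertex 1.918 2.75 -4.032
vertex 2.281 1.867 -4.473
vertex 1.3 2.189 -4.671
endloop
endfacet
facet normal -0.577 -0.276 0.769
outer loop
vertex 0.365 -3.359 2.583
vertex 0.057 -2.59 2.628
vertex -0.944 -3.817 1.436
endloop
endfacet
facet normal 0.372 -0.926 -0.055
outer loop
vertex -0.057 -3.39 0.252
vertex 0.365 -3.359 2.583
vertex -0.944 -3.817 1.436
endloop
endfacet
facet normal -0.576 -0.277 0.769
outer loop
vertex -0.944 -3.817 1.436
vertex 0.057 -2.59 2.628
vertex -1.253 -3.048 1.481
endloop
endfacet
facet normal -0.727 -0.255 -0.637
outer loop
vertex -1.253 -3.048 1.481
vertex -0.057 -3.39 0.252
vertex -0.944 -3.817 1.436
endloop
endfacet
facet normal 0.728 0.254 0.637
outer loop
vertex 0.365 -3.359 2.583
vertex 0.944 -2.163 1.444
vertex 0.057 -2.59 2.628
endloop
endfacet
facet normal 0.372 -0.927 -0.055
outer loop
vertex 1.253 -2.932 1.399
vertex 0.365 -3.359 2.583
vertex -0.057 -3.39 0.252
endloop
endfacet
facet normal 0.727 0.255 0.637
outer loop
vertex 1.253 -2.932 1.399
vertex 0.944 -2.163 1.444
vertex 0.365 -3.359 2.583
endloop
endfacet
facet normal -0.372 0.926 0.055
outer loop
vertex 0.057 -2.59 2.628
vertex 0.944 -2.163 1.444
vertex -1.253 -3.048 1.481
endloop
endfacet
facet normal -0.728 -0.254 -0.637
outer loop
vertex -0.365 -2.621 0.297
vertex -0.057 -3.39 0.252
vertex -1.253 -3.048 1.481
endloop
endfacet
facet normal -0.372 0.926 0.055
outer loop
vertex -1.253 -3.048 1.481
vertex 0.944 -2.163 1.444
vertex -0.365 -2.621 0.297
endloop
endfacet
facet normal 0.577 0.276 -0.769
outer loop
vertex -0.365 -2.621 0.297
vertex 1.253 -2.932 1.399
vertex -0.057 -3.39 0.252
endloop
endfacet
facet normal 0.577 0.277 -0.769
outer loop
vertex 0.944 -2.163 1.444
vertex 1.253 -2.932 1.399
vertex -0.365 -2.621 0.297
endloop
endfacet
facet normal -0.407 0.315 -0.857
outer loop
vertex -4.828 -2.174 -0.326
vertex -4.348 -1.098 -0.159
vertex -3.607 -2.604 -1.064
endloop
endfacet
facet normal -0.404 -0.904 -0.141
outer loop
vertex -2.732 -3.282 0.779
vertex -4.828 -2.174 -0.326
vertex -3.607 -2.604 -1.064
endloop
endfacet
facet normal -0.407 0.315 -0.857
outer loop
vertex -3.607 -2.604 -1.064
vertex -4.348 -1.098 -0.159
vertex -3.127 -1.528 -0.897
endloop
endfacet
facet normal 0.819 -0.289 -0.495
outer loop
vertex -3.127 -1.528 -0.897
vertex -2.732 -3.282 0.779
vertex -3.607 -2.604 -1.064
endloop
endfacet
facet normal -0.819 0.289 0.495
outer loop
vertex -4.828 -2.174 -0.326
vertex -3.473 -1.776 1.684
vertex -4.348 -1.098 -0.159
endloop
endfacet
facet normal -0.404 -0.904 -0.141
outer loop
vertex -3.953 -2.852 1.517
vertex -4.828 -2.174 -0.326
vertex -2.732 -3.282 0.779
endloop
endfacet
facet normal -0.819 0.289 0.495
outer loop
vertex -3.953 -2.852 1.517
vertex -3.473 -1.776 1.684
vertex -4.828 -2.174 -0.326
endloop
endfacet
facet normal 0.404 0.904 0.141
outer loop
vertex -4.348 -1.098 -0.159
vertex -3.473 -1.776 1.684
vertex -3.127 -1.528 -0.897
endloop
endfacet
facet normal 0.819 -0.289 -0.495
outer loop
vertex -2.252 -2.206 0.946
vertex -2.732 -3.282 0.779
vertex -3.127 -1.528 -0.897
endloop
endfacet
facet normal 0.404 0.904 0.141
outer loop
vertex -3.127 -1.528 -0.897
vertex -3.473 -1.776 1.684
vertex -2.252 -2.206 0.946
endloop
endfacet
facet normal 0.407 -0.315 0.857
outer loop
vertex -2.252 -2.206 0.946
vertex -3.953 -2.852 1.517
vertex -2.732 -3.282 0.779
endloop
endfacet
facet normal 0.407 -0.315 0.857
outer loop
vertex -3.473 -1.776 1.684
vertex -3.953 -2.852 1.517
vertex -2.252 -2.206 0.946
endloop
endfacet

endsolid


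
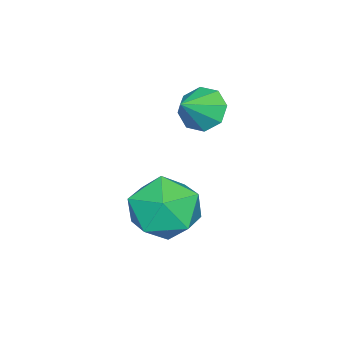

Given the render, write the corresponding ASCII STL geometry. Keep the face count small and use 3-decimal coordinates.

solid 
facet normal 0.087 0.361 0.929
outer loop
vertex -1.594 -1.977 -1.722
vertex -1.576 -3.134 -1.274
vertex -0.514 -2.575 -1.591
endloop
endfacet
facet normal 0.389 0.801 0.455
outer loop
vertex -1.594 -1.977 -1.722
vertex -0.514 -2.575 -1.591
vertex -0.728 -1.895 -2.606
endloop
endfacet
facet normal -0.111 0.994 -0.016
outer loop
vertex -1.594 -1.977 -1.722
vertex -0.728 -1.895 -2.606
vertex -1.921 -2.033 -2.917
endloop
endfacet
facet normal -0.722 0.672 0.166
outer loop
vertex -1.594 -1.977 -1.722
vertex -1.921 -2.033 -2.917
vertex -2.445 -2.799 -2.094
endloop
endfacet
facet normal -0.599 0.281 0.750
outer loop
vertex -1.594 -1.977 -1.722
vertex -2.445 -2.799 -2.094
vertex -1.576 -3.134 -1.274
endloop
endfacet
facet normal 0.893 0.437 0.105
outer loop
vertex -0.728 -1.895 -2.606
vertex -0.514 -2.575 -1.591
vertex -0.175 -3.001 -2.706
endloop
endfacet
facet normal 0.406 -0.276 0.871
outer loop
vertex -0.514 -2.575 -1.591
vertex -1.576 -3.134 -1.274
vertex -0.699 -3.767 -1.883
endloop
endfacet
facet normal -0.705 -0.405 0.582
outer loop
vertex -1.576 -3.134 -1.274
vertex -2.445 -2.799 -2.094
vertex -1.892 -3.905 -2.194
endloop
endfacet
facet normal -0.904 0.229 -0.362
outer loop
vertex -2.445 -2.799 -2.094
vertex -1.921 -2.033 -2.917
vertex -2.106 -3.225 -3.209
endloop
endfacet
facet normal 0.085 0.749 -0.657
outer loop
vertex -1.921 -2.033 -2.917
vertex -0.728 -1.895 -2.606
vertex -1.044 -2.666 -3.526
endloop
endfacet
facet normal 0.722 -0.672 -0.166
outer loop
vertex -1.026 -3.823 -3.078
vertex -0.175 -3.001 -2.706
vertex -0.699 -3.767 -1.883
endloop
endfacet
facet normal 0.111 -0.994 0.016
outer loop
vertex -1.026 -3.823 -3.078
vertex -0.699 -3.767 -1.883
vertex -1.892 -3.905 -2.194
endloop
endfacet
facet normal -0.389 -0.801 -0.455
outer loop
vertex -1.026 -3.823 -3.078
vertex -1.892 -3.905 -2.194
vertex -2.106 -3.225 -3.209
endloop
endfacet
facet normal -0.087 -0.361 -0.929
outer loop
vertex -1.026 -3.823 -3.078
vertex -2.106 -3.225 -3.209
vertex -1.044 -2.666 -3.526
endloop
endfacet
facet normal 0.599 -0.281 -0.750
outer loop
vertex -1.026 -3.823 -3.078
vertex -1.044 -2.666 -3.526
vertex -0.175 -3.001 -2.706
endloop
endfacet
facet normal 0.904 -0.229 0.362
outer loop
vertex -0.699 -3.767 -1.883
vertex -0.175 -3.001 -2.706
vertex -0.514 -2.575 -1.591
endloop
endfacet
facet normal -0.085 -0.749 0.657
outer loop
vertex -1.892 -3.905 -2.194
vertex -0.699 -3.767 -1.883
vertex -1.576 -3.134 -1.274
endloop
endfacet
facet normal -0.893 -0.437 -0.105
outer loop
vertex -2.106 -3.225 -3.209
vertex -1.892 -3.905 -2.194
vertex -2.445 -2.799 -2.094
endloop
endfacet
facet normal -0.406 0.276 -0.871
outer loop
vertex -1.044 -2.666 -3.526
vertex -2.106 -3.225 -3.209
vertex -1.921 -2.033 -2.917
endloop
endfacet
facet normal 0.705 0.405 -0.582
outer loop
vertex -0.175 -3.001 -2.706
vertex -1.044 -2.666 -3.526
vertex -0.728 -1.895 -2.606
endloop
endfacet
facet normal -0.805 0.175 -0.567
outer loop
vertex -3.113 -3.059 -0.108
vertex -3.495 -2.728 0.537
vertex -3.013 -2.442 -0.06
endloop
endfacet
facet normal 0.902 -0.114 -0.417
outer loop
vertex -3.113 -3.059 -0.108
vertex -3.013 -2.442 -0.06
vertex -2.465 -2.952 1.263
endloop
endfacet
facet normal -0.805 0.174 -0.567
outer loop
vertex -3.013 -2.442 -0.06
vertex -3.495 -2.728 0.537
vertex -3.195 -1.992 0.337
endloop
endfacet
facet normal 0.855 0.491 -0.165
outer loop
vertex -3.013 -2.442 -0.06
vertex -3.195 -1.992 0.337
vertex -2.465 -2.952 1.263
endloop
endfacet
facet normal -0.805 0.174 -0.567
outer loop
vertex -3.195 -1.992 0.337
vertex -3.495 -2.728 0.537
vertex -3.554 -1.974 0.852
endloop
endfacet
facet normal 0.547 0.758 0.355
outer loop
vertex -3.195 -1.992 0.337
vertex -3.554 -1.974 0.852
vertex -2.465 -2.952 1.263
endloop
endfacet
facet normal -0.806 0.174 -0.566
outer loop
vertex -3.554 -1.974 0.852
vertex -3.495 -2.728 0.537
vertex -3.878 -2.398 1.183
endloop
endfacet
facet normal 0.160 0.529 0.834
outer loop
vertex -3.554 -1.974 0.852
vertex -3.878 -2.398 1.183
vertex -2.465 -2.952 1.263
endloop
endfacet
facet normal -0.805 0.175 -0.567
outer loop
vertex -3.878 -2.398 1.183
vertex -3.495 -2.728 0.537
vertex -3.978 -3.015 1.135
endloop
endfacet
facet normal -0.081 -0.064 0.995
outer loop
vertex -3.878 -2.398 1.183
vertex -3.978 -3.015 1.135
vertex -2.465 -2.952 1.263
endloop
endfacet
facet normal -0.805 0.174 -0.567
outer loop
vertex -3.978 -3.015 1.135
vertex -3.495 -2.728 0.537
vertex -3.795 -3.465 0.737
endloop
endfacet
facet normal -0.035 -0.670 0.742
outer loop
vertex -3.978 -3.015 1.135
vertex -3.795 -3.465 0.737
vertex -2.465 -2.952 1.263
endloop
endfacet
facet normal -0.806 0.174 -0.566
outer loop
vertex -3.795 -3.465 0.737
vertex -3.495 -2.728 0.537
vertex -3.437 -3.483 0.222
endloop
endfacet
facet normal 0.273 -0.936 0.222
outer loop
vertex -3.795 -3.465 0.737
vertex -3.437 -3.483 0.222
vertex -2.465 -2.952 1.263
endloop
endfacet
facet normal -0.805 0.174 -0.567
outer loop
vertex -3.437 -3.483 0.222
vertex -3.495 -2.728 0.537
vertex -3.113 -3.059 -0.108
endloop
endfacet
facet normal 0.661 -0.705 -0.257
outer loop
vertex -3.437 -3.483 0.222
vertex -3.113 -3.059 -0.108
vertex -2.465 -2.952 1.263
endloop
endfacet

endsolid


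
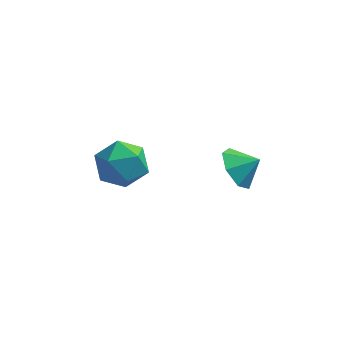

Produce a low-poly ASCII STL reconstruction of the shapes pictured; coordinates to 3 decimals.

solid 
facet normal -0.823 -0.501 0.268
outer loop
vertex -2.112 -1.567 -2.619
vertex -1.743 -2.483 -3.199
vertex -1.463 -2.353 -2.095
endloop
endfacet
facet normal -0.643 -0.021 0.765
outer loop
vertex -2.112 -1.567 -2.619
vertex -1.463 -2.353 -2.095
vertex -1.276 -1.238 -1.907
endloop
endfacet
facet normal -0.635 0.622 0.458
outer loop
vertex -2.112 -1.567 -2.619
vertex -1.276 -1.238 -1.907
vertex -1.441 -0.679 -2.894
endloop
endfacet
facet normal -0.809 0.541 -0.228
outer loop
vertex -2.112 -1.567 -2.619
vertex -1.441 -0.679 -2.894
vertex -1.73 -1.449 -3.693
endloop
endfacet
facet normal -0.926 -0.154 -0.346
outer loop
vertex -2.112 -1.567 -2.619
vertex -1.73 -1.449 -3.693
vertex -1.743 -2.483 -3.199
endloop
endfacet
facet normal 0.019 -0.169 0.985
outer loop
vertex -1.276 -1.238 -1.907
vertex -1.463 -2.353 -2.095
vertex -0.39 -1.951 -2.047
endloop
endfacet
facet normal -0.271 -0.946 0.180
outer loop
vertex -1.463 -2.353 -2.095
vertex -1.743 -2.483 -3.199
vertex -0.679 -2.721 -2.846
endloop
endfacet
facet normal -0.437 -0.383 -0.814
outer loop
vertex -1.743 -2.483 -3.199
vertex -1.73 -1.449 -3.693
vertex -0.844 -2.162 -3.833
endloop
endfacet
facet normal -0.250 0.741 -0.624
outer loop
vertex -1.73 -1.449 -3.693
vertex -1.441 -0.679 -2.894
vertex -0.657 -1.047 -3.645
endloop
endfacet
facet normal 0.033 0.872 0.488
outer loop
vertex -1.441 -0.679 -2.894
vertex -1.276 -1.238 -1.907
vertex -0.377 -0.917 -2.541
endloop
endfacet
facet normal 0.809 -0.541 0.228
outer loop
vertex -0.008 -1.833 -3.121
vertex -0.39 -1.951 -2.047
vertex -0.679 -2.721 -2.846
endloop
endfacet
facet normal 0.635 -0.622 -0.458
outer loop
vertex -0.008 -1.833 -3.121
vertex -0.679 -2.721 -2.846
vertex -0.844 -2.162 -3.833
endloop
endfacet
facet normal 0.643 0.021 -0.765
outer loop
vertex -0.008 -1.833 -3.121
vertex -0.844 -2.162 -3.833
vertex -0.657 -1.047 -3.645
endloop
endfacet
facet normal 0.823 0.501 -0.268
outer loop
vertex -0.008 -1.833 -3.121
vertex -0.657 -1.047 -3.645
vertex -0.377 -0.917 -2.541
endloop
endfacet
facet normal 0.926 0.154 0.346
outer loop
vertex -0.008 -1.833 -3.121
vertex -0.377 -0.917 -2.541
vertex -0.39 -1.951 -2.047
endloop
endfacet
facet normal 0.250 -0.741 0.624
outer loop
vertex -0.679 -2.721 -2.846
vertex -0.39 -1.951 -2.047
vertex -1.463 -2.353 -2.095
endloop
endfacet
facet normal -0.033 -0.872 -0.488
outer loop
vertex -0.844 -2.162 -3.833
vertex -0.679 -2.721 -2.846
vertex -1.743 -2.483 -3.199
endloop
endfacet
facet normal -0.019 0.169 -0.985
outer loop
vertex -0.657 -1.047 -3.645
vertex -0.844 -2.162 -3.833
vertex -1.73 -1.449 -3.693
endloop
endfacet
facet normal 0.271 0.946 -0.180
outer loop
vertex -0.377 -0.917 -2.541
vertex -0.657 -1.047 -3.645
vertex -1.441 -0.679 -2.894
endloop
endfacet
facet normal 0.437 0.383 0.814
outer loop
vertex -0.39 -1.951 -2.047
vertex -0.377 -0.917 -2.541
vertex -1.276 -1.238 -1.907
endloop
endfacet
facet normal -0.816 -0.102 -0.569
outer loop
vertex 3.822 -2.447 -2.951
vertex 3.3 -1.943 -2.293
vertex 3.798 -1.605 -3.067
endloop
endfacet
facet normal 0.970 -0.006 -0.245
outer loop
vertex 3.822 -2.447 -2.951
vertex 3.798 -1.605 -3.067
vertex 4.14 -1.837 -1.707
endloop
endfacet
facet normal -0.816 -0.102 -0.570
outer loop
vertex 3.798 -1.605 -3.067
vertex 3.3 -1.943 -2.293
vertex 3.398 -1.017 -2.6
endloop
endfacet
facet normal 0.787 0.610 -0.094
outer loop
vertex 3.798 -1.605 -3.067
vertex 3.398 -1.017 -2.6
vertex 4.14 -1.837 -1.707
endloop
endfacet
facet normal -0.816 -0.102 -0.569
outer loop
vertex 3.398 -1.017 -2.6
vertex 3.3 -1.943 -2.293
vertex 2.925 -1.126 -1.902
endloop
endfacet
facet normal 0.412 0.815 0.407
outer loop
vertex 3.398 -1.017 -2.6
vertex 2.925 -1.126 -1.902
vertex 4.14 -1.837 -1.707
endloop
endfacet
facet normal -0.816 -0.102 -0.570
outer loop
vertex 2.925 -1.126 -1.902
vertex 3.3 -1.943 -2.293
vertex 2.734 -1.85 -1.499
endloop
endfacet
facet normal 0.126 0.457 0.881
outer loop
vertex 2.925 -1.126 -1.902
vertex 2.734 -1.85 -1.499
vertex 4.14 -1.837 -1.707
endloop
endfacet
facet normal -0.816 -0.102 -0.569
outer loop
vertex 2.734 -1.85 -1.499
vertex 3.3 -1.943 -2.293
vertex 2.969 -2.644 -1.693
endloop
endfacet
facet normal 0.145 -0.194 0.970
outer loop
vertex 2.734 -1.85 -1.499
vertex 2.969 -2.644 -1.693
vertex 4.14 -1.837 -1.707
endloop
endfacet
facet normal -0.816 -0.102 -0.569
outer loop
vertex 2.969 -2.644 -1.693
vertex 3.3 -1.943 -2.293
vertex 3.454 -2.909 -2.34
endloop
endfacet
facet normal 0.456 -0.650 0.608
outer loop
vertex 2.969 -2.644 -1.693
vertex 3.454 -2.909 -2.34
vertex 4.14 -1.837 -1.707
endloop
endfacet
facet normal -0.816 -0.102 -0.569
outer loop
vertex 3.454 -2.909 -2.34
vertex 3.3 -1.943 -2.293
vertex 3.822 -2.447 -2.951
endloop
endfacet
facet normal 0.822 -0.566 0.067
outer loop
vertex 3.454 -2.909 -2.34
vertex 3.822 -2.447 -2.951
vertex 4.14 -1.837 -1.707
endloop
endfacet

endsolid


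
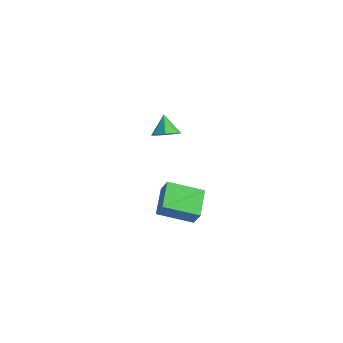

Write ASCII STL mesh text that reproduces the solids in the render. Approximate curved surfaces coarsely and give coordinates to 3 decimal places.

solid 
facet normal 0.550 -0.414 -0.725
outer loop
vertex -1.213 2.243 3.392
vertex -1.822 2.078 3.024
vertex -1.417 2.684 2.985
endloop
endfacet
facet normal 0.386 0.716 0.582
outer loop
vertex -1.213 2.243 3.392
vertex -1.417 2.684 2.985
vertex -2.438 2.542 3.836
endloop
endfacet
facet normal 0.550 -0.414 -0.725
outer loop
vertex -1.417 2.684 2.985
vertex -1.822 2.078 3.024
vertex -1.925 2.669 2.608
endloop
endfacet
facet normal -0.081 0.994 0.069
outer loop
vertex -1.417 2.684 2.985
vertex -1.925 2.669 2.608
vertex -2.438 2.542 3.836
endloop
endfacet
facet normal 0.550 -0.414 -0.725
outer loop
vertex -1.925 2.669 2.608
vertex -1.822 2.078 3.024
vertex -2.356 2.209 2.544
endloop
endfacet
facet normal -0.696 0.683 -0.220
outer loop
vertex -1.925 2.669 2.608
vertex -2.356 2.209 2.544
vertex -2.438 2.542 3.836
endloop
endfacet
facet normal 0.550 -0.414 -0.725
outer loop
vertex -2.356 2.209 2.544
vertex -1.822 2.078 3.024
vertex -2.385 1.651 2.841
endloop
endfacet
facet normal -0.998 0.016 -0.067
outer loop
vertex -2.356 2.209 2.544
vertex -2.385 1.651 2.841
vertex -2.438 2.542 3.836
endloop
endfacet
facet normal 0.550 -0.414 -0.726
outer loop
vertex -2.385 1.651 2.841
vertex -1.822 2.078 3.024
vertex -1.989 1.414 3.276
endloop
endfacet
facet normal -0.757 -0.506 0.413
outer loop
vertex -2.385 1.651 2.841
vertex -1.989 1.414 3.276
vertex -2.438 2.542 3.836
endloop
endfacet
facet normal 0.550 -0.414 -0.726
outer loop
vertex -1.989 1.414 3.276
vertex -1.822 2.078 3.024
vertex -1.468 1.677 3.521
endloop
endfacet
facet normal -0.157 -0.489 0.858
outer loop
vertex -1.989 1.414 3.276
vertex -1.468 1.677 3.521
vertex -2.438 2.542 3.836
endloop
endfacet
facet normal 0.550 -0.413 -0.725
outer loop
vertex -1.468 1.677 3.521
vertex -1.822 2.078 3.024
vertex -1.213 2.243 3.392
endloop
endfacet
facet normal 0.352 0.054 0.934
outer loop
vertex -1.468 1.677 3.521
vertex -1.213 2.243 3.392
vertex -2.438 2.542 3.836
endloop
endfacet
facet normal -0.684 -0.650 0.332
outer loop
vertex -2.053 2.032 -2.673
vertex -2.971 3.284 -2.113
vertex -2.549 2.082 -3.597
endloop
endfacet
facet normal 0.556 -0.758 -0.340
outer loop
vertex -1.209 3.356 -4.247
vertex -2.053 2.032 -2.673
vertex -2.549 2.082 -3.597
endloop
endfacet
facet normal -0.684 -0.650 0.332
outer loop
vertex -2.549 2.082 -3.597
vertex -2.971 3.284 -2.113
vertex -3.467 3.334 -3.037
endloop
endfacet
facet normal -0.472 0.048 -0.880
outer loop
vertex -3.467 3.334 -3.037
vertex -1.209 3.356 -4.247
vertex -2.549 2.082 -3.597
endloop
endfacet
facet normal 0.472 -0.048 0.880
outer loop
vertex -2.053 2.032 -2.673
vertex -1.631 4.558 -2.763
vertex -2.971 3.284 -2.113
endloop
endfacet
facet normal 0.556 -0.758 -0.340
outer loop
vertex -0.713 3.306 -3.323
vertex -2.053 2.032 -2.673
vertex -1.209 3.356 -4.247
endloop
endfacet
facet normal 0.472 -0.048 0.880
outer loop
vertex -0.713 3.306 -3.323
vertex -1.631 4.558 -2.763
vertex -2.053 2.032 -2.673
endloop
endfacet
facet normal -0.556 0.758 0.340
outer loop
vertex -2.971 3.284 -2.113
vertex -1.631 4.558 -2.763
vertex -3.467 3.334 -3.037
endloop
endfacet
facet normal -0.472 0.048 -0.880
outer loop
vertex -2.127 4.608 -3.687
vertex -1.209 3.356 -4.247
vertex -3.467 3.334 -3.037
endloop
endfacet
facet normal -0.556 0.758 0.340
outer loop
vertex -3.467 3.334 -3.037
vertex -1.631 4.558 -2.763
vertex -2.127 4.608 -3.687
endloop
endfacet
facet normal 0.684 0.650 -0.332
outer loop
vertex -2.127 4.608 -3.687
vertex -0.713 3.306 -3.323
vertex -1.209 3.356 -4.247
endloop
endfacet
facet normal 0.684 0.650 -0.332
outer loop
vertex -1.631 4.558 -2.763
vertex -0.713 3.306 -3.323
vertex -2.127 4.608 -3.687
endloop
endfacet

endsolid


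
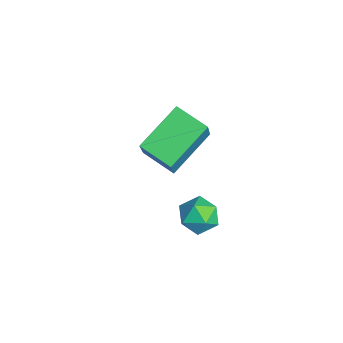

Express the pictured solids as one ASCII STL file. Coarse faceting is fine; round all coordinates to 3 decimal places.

solid 
facet normal -0.701 -0.641 0.313
outer loop
vertex 3.095 1.496 1.959
vertex 2.078 3.093 2.955
vertex 2.053 1.843 0.336
endloop
endfacet
facet normal 0.476 -0.747 -0.465
outer loop
vertex 3.062 2.767 -0.115
vertex 3.095 1.496 1.959
vertex 2.053 1.843 0.336
endloop
endfacet
facet normal -0.701 -0.641 0.313
outer loop
vertex 2.053 1.843 0.336
vertex 2.078 3.093 2.955
vertex 1.036 3.441 1.332
endloop
endfacet
facet normal -0.532 0.177 -0.828
outer loop
vertex 1.036 3.441 1.332
vertex 3.062 2.767 -0.115
vertex 2.053 1.843 0.336
endloop
endfacet
facet normal 0.532 -0.177 0.828
outer loop
vertex 3.095 1.496 1.959
vertex 3.087 4.017 2.504
vertex 2.078 3.093 2.955
endloop
endfacet
facet normal 0.475 -0.747 -0.465
outer loop
vertex 4.104 2.419 1.508
vertex 3.095 1.496 1.959
vertex 3.062 2.767 -0.115
endloop
endfacet
facet normal 0.532 -0.177 0.828
outer loop
vertex 4.104 2.419 1.508
vertex 3.087 4.017 2.504
vertex 3.095 1.496 1.959
endloop
endfacet
facet normal -0.476 0.746 0.465
outer loop
vertex 2.078 3.093 2.955
vertex 3.087 4.017 2.504
vertex 1.036 3.441 1.332
endloop
endfacet
facet normal -0.532 0.177 -0.828
outer loop
vertex 2.045 4.364 0.881
vertex 3.062 2.767 -0.115
vertex 1.036 3.441 1.332
endloop
endfacet
facet normal -0.475 0.747 0.465
outer loop
vertex 1.036 3.441 1.332
vertex 3.087 4.017 2.504
vertex 2.045 4.364 0.881
endloop
endfacet
facet normal 0.701 0.641 -0.312
outer loop
vertex 2.045 4.364 0.881
vertex 4.104 2.419 1.508
vertex 3.062 2.767 -0.115
endloop
endfacet
facet normal 0.701 0.641 -0.313
outer loop
vertex 3.087 4.017 2.504
vertex 4.104 2.419 1.508
vertex 2.045 4.364 0.881
endloop
endfacet
facet normal -0.911 0.411 0.007
outer loop
vertex 3.223 4.284 -2.565
vertex 2.869 3.502 -2.722
vertex 2.995 3.768 -1.9
endloop
endfacet
facet normal -0.468 0.769 0.436
outer loop
vertex 3.223 4.284 -2.565
vertex 2.995 3.768 -1.9
vertex 3.747 4.209 -1.871
endloop
endfacet
facet normal 0.083 0.996 0.045
outer loop
vertex 3.223 4.284 -2.565
vertex 3.747 4.209 -1.871
vertex 4.086 4.217 -2.676
endloop
endfacet
facet normal -0.020 0.778 -0.628
outer loop
vertex 3.223 4.284 -2.565
vertex 4.086 4.217 -2.676
vertex 3.543 3.779 -3.201
endloop
endfacet
facet normal -0.634 0.418 -0.651
outer loop
vertex 3.223 4.284 -2.565
vertex 3.543 3.779 -3.201
vertex 2.869 3.502 -2.722
endloop
endfacet
facet normal -0.218 0.312 0.925
outer loop
vertex 3.747 4.209 -1.871
vertex 2.995 3.768 -1.9
vertex 3.717 3.381 -1.599
endloop
endfacet
facet normal -0.936 -0.265 0.229
outer loop
vertex 2.995 3.768 -1.9
vertex 2.869 3.502 -2.722
vertex 3.174 2.943 -2.124
endloop
endfacet
facet normal -0.488 -0.256 -0.835
outer loop
vertex 2.869 3.502 -2.722
vertex 3.543 3.779 -3.201
vertex 3.513 2.951 -2.929
endloop
endfacet
facet normal 0.507 0.327 -0.797
outer loop
vertex 3.543 3.779 -3.201
vertex 4.086 4.217 -2.676
vertex 4.265 3.392 -2.9
endloop
endfacet
facet normal 0.674 0.679 0.291
outer loop
vertex 4.086 4.217 -2.676
vertex 3.747 4.209 -1.871
vertex 4.391 3.658 -2.078
endloop
endfacet
facet normal 0.020 -0.778 0.628
outer loop
vertex 4.037 2.876 -2.235
vertex 3.717 3.381 -1.599
vertex 3.174 2.943 -2.124
endloop
endfacet
facet normal -0.083 -0.996 -0.045
outer loop
vertex 4.037 2.876 -2.235
vertex 3.174 2.943 -2.124
vertex 3.513 2.951 -2.929
endloop
endfacet
facet normal 0.468 -0.769 -0.436
outer loop
vertex 4.037 2.876 -2.235
vertex 3.513 2.951 -2.929
vertex 4.265 3.392 -2.9
endloop
endfacet
facet normal 0.911 -0.411 -0.007
outer loop
vertex 4.037 2.876 -2.235
vertex 4.265 3.392 -2.9
vertex 4.391 3.658 -2.078
endloop
endfacet
facet normal 0.634 -0.418 0.651
outer loop
vertex 4.037 2.876 -2.235
vertex 4.391 3.658 -2.078
vertex 3.717 3.381 -1.599
endloop
endfacet
facet normal -0.507 -0.327 0.797
outer loop
vertex 3.174 2.943 -2.124
vertex 3.717 3.381 -1.599
vertex 2.995 3.768 -1.9
endloop
endfacet
facet normal -0.674 -0.679 -0.291
outer loop
vertex 3.513 2.951 -2.929
vertex 3.174 2.943 -2.124
vertex 2.869 3.502 -2.722
endloop
endfacet
facet normal 0.218 -0.312 -0.925
outer loop
vertex 4.265 3.392 -2.9
vertex 3.513 2.951 -2.929
vertex 3.543 3.779 -3.201
endloop
endfacet
facet normal 0.936 0.265 -0.229
outer loop
vertex 4.391 3.658 -2.078
vertex 4.265 3.392 -2.9
vertex 4.086 4.217 -2.676
endloop
endfacet
facet normal 0.488 0.256 0.835
outer loop
vertex 3.717 3.381 -1.599
vertex 4.391 3.658 -2.078
vertex 3.747 4.209 -1.871
endloop
endfacet

endsolid


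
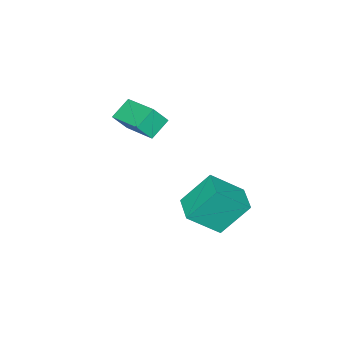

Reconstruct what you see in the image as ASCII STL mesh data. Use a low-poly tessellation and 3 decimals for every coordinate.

solid 
facet normal -0.488 0.362 -0.794
outer loop
vertex -2.218 -3.988 -0.097
vertex -1.655 -1.973 0.476
vertex -1.151 -4.087 -0.797
endloop
endfacet
facet normal -0.259 -0.929 -0.264
outer loop
vertex -0.585 -4.507 0.124
vertex -2.218 -3.988 -0.097
vertex -1.151 -4.087 -0.797
endloop
endfacet
facet normal -0.488 0.362 -0.794
outer loop
vertex -1.151 -4.087 -0.797
vertex -1.655 -1.973 0.476
vertex -0.588 -2.072 -0.224
endloop
endfacet
facet normal 0.833 -0.077 -0.547
outer loop
vertex -0.588 -2.072 -0.224
vertex -0.585 -4.507 0.124
vertex -1.151 -4.087 -0.797
endloop
endfacet
facet normal -0.833 0.077 0.547
outer loop
vertex -2.218 -3.988 -0.097
vertex -1.089 -2.393 1.397
vertex -1.655 -1.973 0.476
endloop
endfacet
facet normal -0.259 -0.929 -0.264
outer loop
vertex -1.652 -4.408 0.824
vertex -2.218 -3.988 -0.097
vertex -0.585 -4.507 0.124
endloop
endfacet
facet normal -0.833 0.077 0.547
outer loop
vertex -1.652 -4.408 0.824
vertex -1.089 -2.393 1.397
vertex -2.218 -3.988 -0.097
endloop
endfacet
facet normal 0.259 0.929 0.264
outer loop
vertex -1.655 -1.973 0.476
vertex -1.089 -2.393 1.397
vertex -0.588 -2.072 -0.224
endloop
endfacet
facet normal 0.833 -0.077 -0.547
outer loop
vertex -0.022 -2.492 0.697
vertex -0.585 -4.507 0.124
vertex -0.588 -2.072 -0.224
endloop
endfacet
facet normal 0.259 0.929 0.264
outer loop
vertex -0.588 -2.072 -0.224
vertex -1.089 -2.393 1.397
vertex -0.022 -2.492 0.697
endloop
endfacet
facet normal 0.488 -0.362 0.794
outer loop
vertex -0.022 -2.492 0.697
vertex -1.652 -4.408 0.824
vertex -0.585 -4.507 0.124
endloop
endfacet
facet normal 0.488 -0.362 0.794
outer loop
vertex -1.089 -2.393 1.397
vertex -1.652 -4.408 0.824
vertex -0.022 -2.492 0.697
endloop
endfacet
facet normal -0.485 0.425 0.764
outer loop
vertex -0.952 1.057 -1.446
vertex 0.014 2.191 -1.463
vertex -2.178 2.082 -2.794
endloop
endfacet
facet normal -0.648 -0.761 0.011
outer loop
vertex -1.134 1.169 -4.437
vertex -0.952 1.057 -1.446
vertex -2.178 2.082 -2.794
endloop
endfacet
facet normal -0.485 0.425 0.764
outer loop
vertex -2.178 2.082 -2.794
vertex 0.014 2.191 -1.463
vertex -1.211 3.216 -2.81
endloop
endfacet
facet normal -0.586 0.491 -0.645
outer loop
vertex -1.211 3.216 -2.81
vertex -1.134 1.169 -4.437
vertex -2.178 2.082 -2.794
endloop
endfacet
facet normal 0.587 -0.490 0.645
outer loop
vertex -0.952 1.057 -1.446
vertex 1.058 1.278 -3.106
vertex 0.014 2.191 -1.463
endloop
endfacet
facet normal -0.649 -0.761 0.011
outer loop
vertex 0.091 0.144 -3.09
vertex -0.952 1.057 -1.446
vertex -1.134 1.169 -4.437
endloop
endfacet
facet normal 0.586 -0.491 0.645
outer loop
vertex 0.091 0.144 -3.09
vertex 1.058 1.278 -3.106
vertex -0.952 1.057 -1.446
endloop
endfacet
facet normal 0.649 0.761 -0.011
outer loop
vertex 0.014 2.191 -1.463
vertex 1.058 1.278 -3.106
vertex -1.211 3.216 -2.81
endloop
endfacet
facet normal -0.587 0.490 -0.645
outer loop
vertex -0.168 2.303 -4.454
vertex -1.134 1.169 -4.437
vertex -1.211 3.216 -2.81
endloop
endfacet
facet normal 0.649 0.761 -0.011
outer loop
vertex -1.211 3.216 -2.81
vertex 1.058 1.278 -3.106
vertex -0.168 2.303 -4.454
endloop
endfacet
facet normal 0.485 -0.425 -0.764
outer loop
vertex -0.168 2.303 -4.454
vertex 0.091 0.144 -3.09
vertex -1.134 1.169 -4.437
endloop
endfacet
facet normal 0.485 -0.425 -0.764
outer loop
vertex 1.058 1.278 -3.106
vertex 0.091 0.144 -3.09
vertex -0.168 2.303 -4.454
endloop
endfacet

endsolid
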